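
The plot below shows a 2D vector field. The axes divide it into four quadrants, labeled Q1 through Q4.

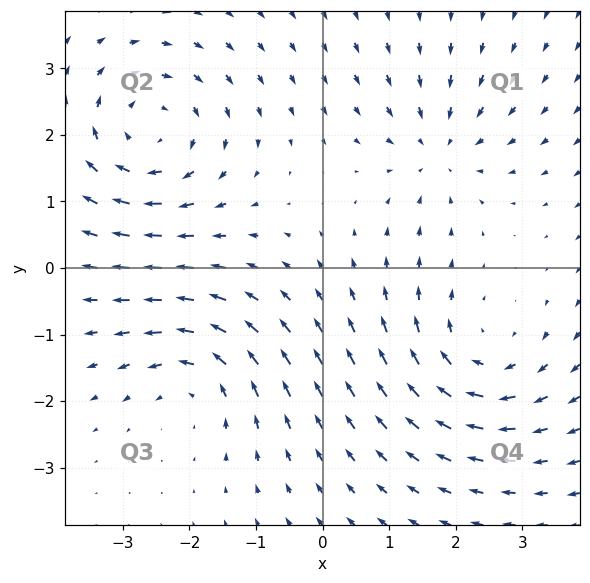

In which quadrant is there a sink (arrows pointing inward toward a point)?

Q1

The sink sits at approximately (1.8, 1.8), which lies in quadrant Q1. The divergence there is about -3, negative as expected for a sink.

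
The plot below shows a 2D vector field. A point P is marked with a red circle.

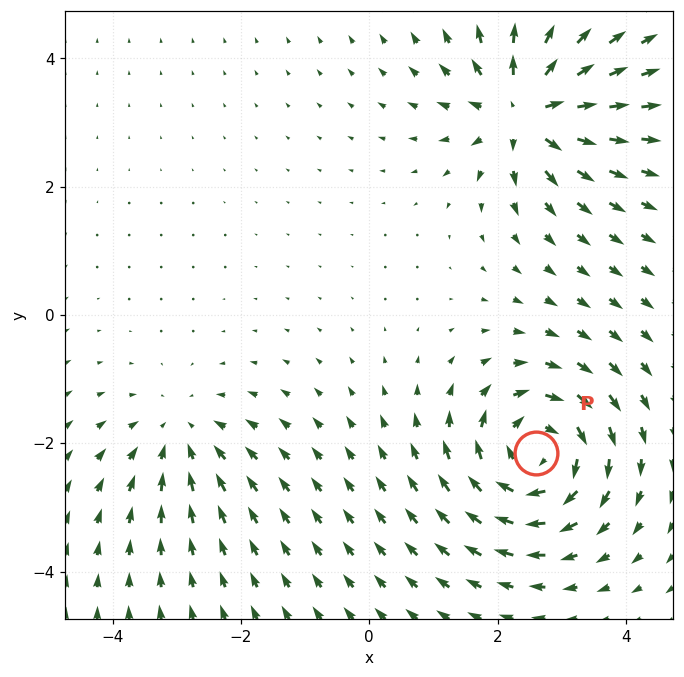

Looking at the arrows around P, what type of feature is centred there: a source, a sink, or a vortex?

vortex

At P (2.6, -2.1) the arrows circulate clockwise. Divergence ≈0, curl about -6 — near-zero divergence with nonzero curl is a vortex.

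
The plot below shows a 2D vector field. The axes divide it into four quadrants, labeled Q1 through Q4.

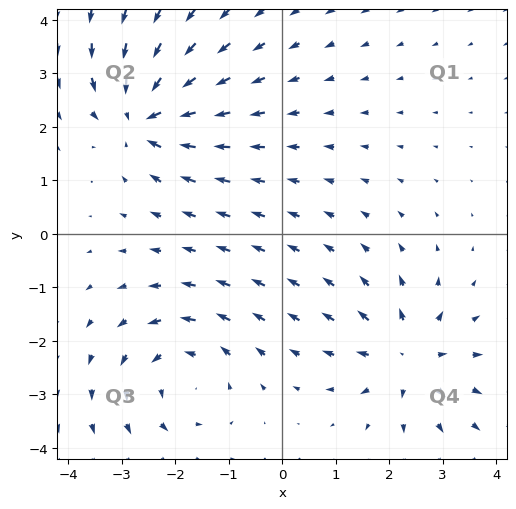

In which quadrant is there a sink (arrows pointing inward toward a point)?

Q2

The sink sits at approximately (-2.6, 2.2), which lies in quadrant Q2. The divergence there is about -7, negative as expected for a sink.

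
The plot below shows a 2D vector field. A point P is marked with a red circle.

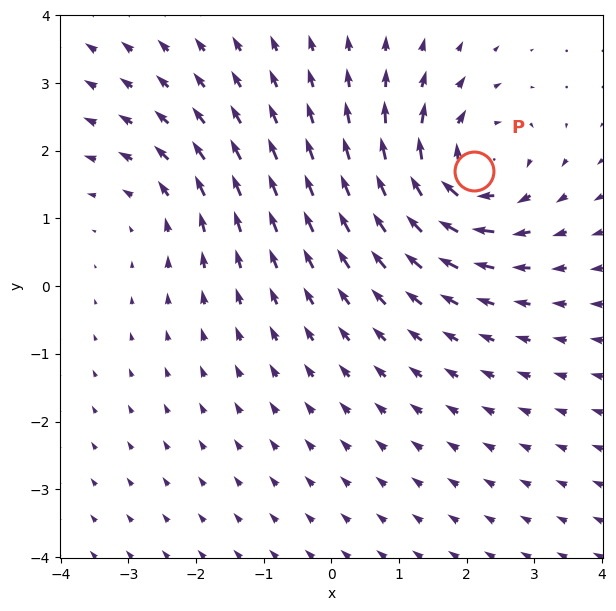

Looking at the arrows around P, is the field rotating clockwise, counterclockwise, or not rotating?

Near P at (2.1, 1.7) the arrows circulate clockwise. The curl (z-component) there is about -5; negative curl means clockwise rotation.

clockwise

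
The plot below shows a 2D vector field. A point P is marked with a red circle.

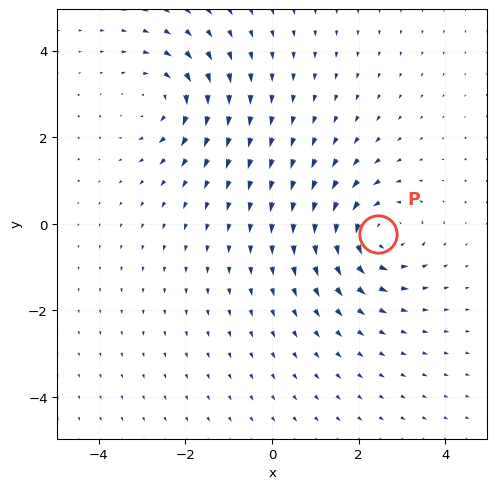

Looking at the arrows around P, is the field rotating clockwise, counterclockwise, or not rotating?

counterclockwise

Near P at (2.4, -0.2) the arrows circulate counterclockwise. The curl (z-component) there is about +4; positive curl means counterclockwise rotation.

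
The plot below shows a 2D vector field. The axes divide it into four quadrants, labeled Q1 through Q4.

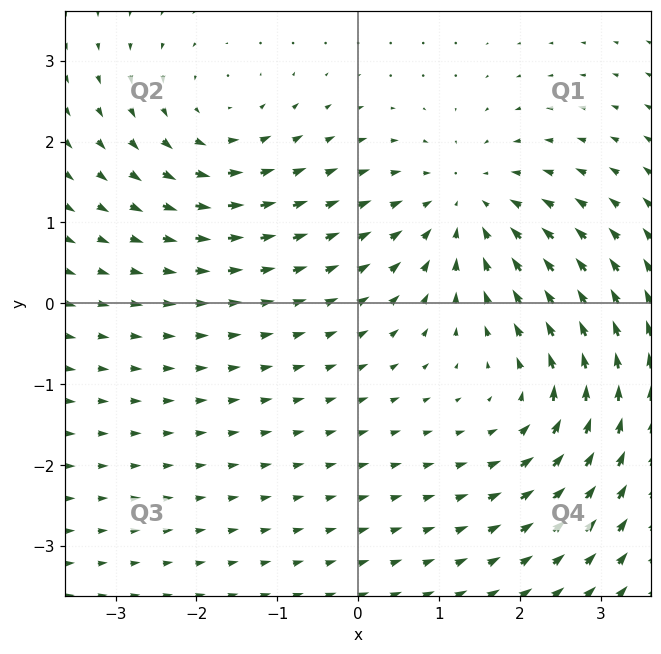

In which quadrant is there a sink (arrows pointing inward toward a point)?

Q1

The sink sits at approximately (1.3, 1.2), which lies in quadrant Q1. The divergence there is about -3, negative as expected for a sink.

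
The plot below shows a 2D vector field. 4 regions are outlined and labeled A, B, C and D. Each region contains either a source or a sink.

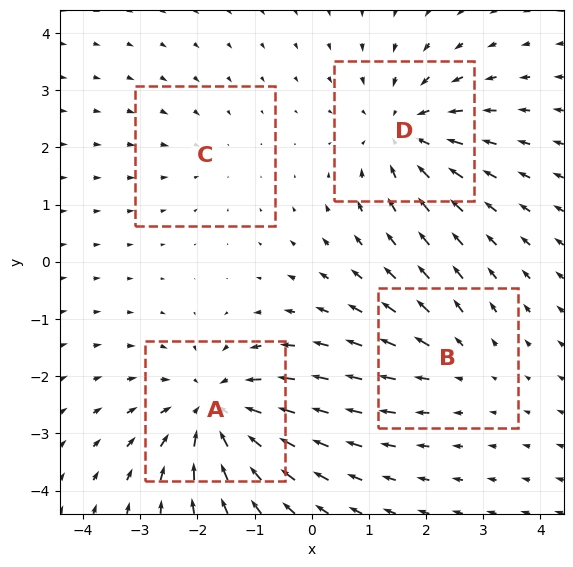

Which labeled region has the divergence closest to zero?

Divergence at each region's feature centre — A: about -6, B: about +3, C: about -2, D: about -5. Region C is closest to zero.

C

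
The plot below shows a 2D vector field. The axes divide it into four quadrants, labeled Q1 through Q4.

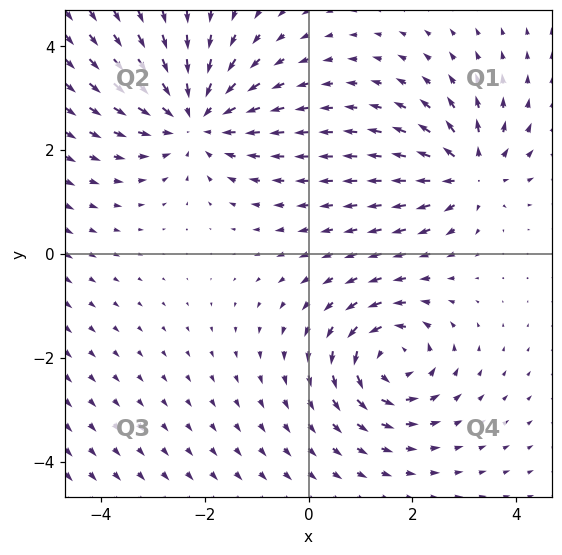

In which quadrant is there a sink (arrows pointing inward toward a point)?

The sink sits at approximately (-2.2, 2.6), which lies in quadrant Q2. The divergence there is about -4, negative as expected for a sink.

Q2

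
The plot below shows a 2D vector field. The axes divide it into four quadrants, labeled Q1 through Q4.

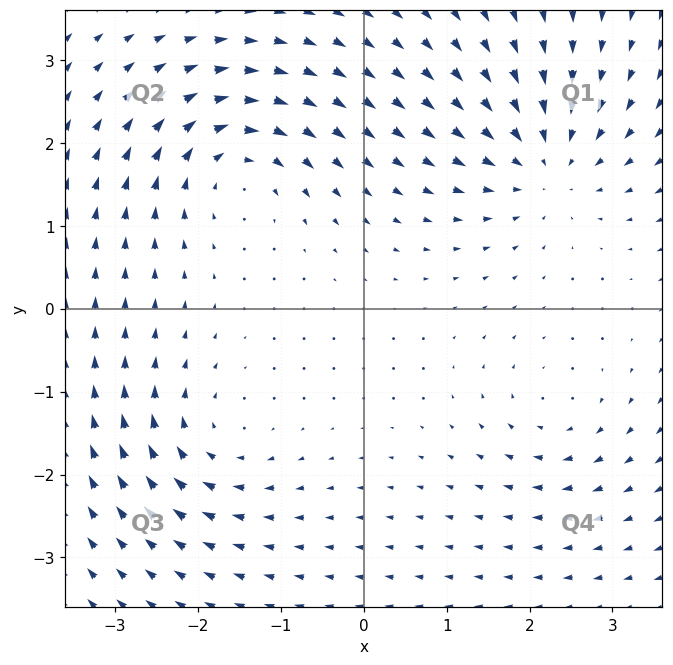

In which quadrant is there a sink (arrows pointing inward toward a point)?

The sink sits at approximately (2.2, 1.8), which lies in quadrant Q1. The divergence there is about -5, negative as expected for a sink.

Q1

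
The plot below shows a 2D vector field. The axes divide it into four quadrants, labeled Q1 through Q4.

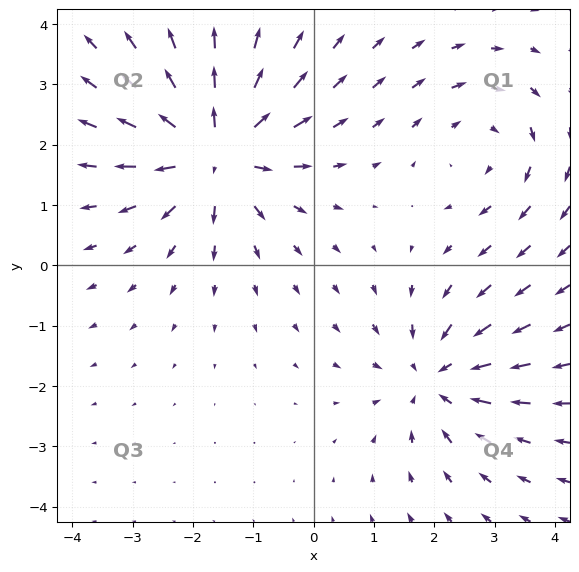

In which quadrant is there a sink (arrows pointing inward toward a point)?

Q4

The sink sits at approximately (2.0, -1.9), which lies in quadrant Q4. The divergence there is about -3, negative as expected for a sink.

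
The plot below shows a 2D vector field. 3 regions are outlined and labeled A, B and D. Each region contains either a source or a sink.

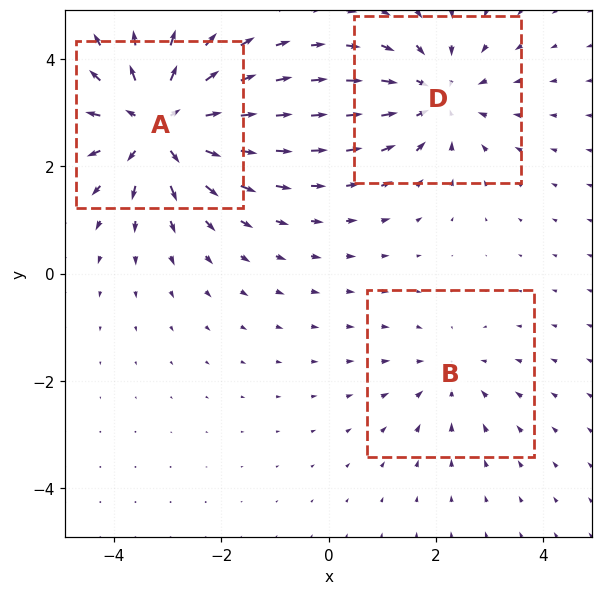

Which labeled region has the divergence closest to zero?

Divergence at each region's feature centre — A: about +5, B: about -2, D: about -3. Region B is closest to zero.

B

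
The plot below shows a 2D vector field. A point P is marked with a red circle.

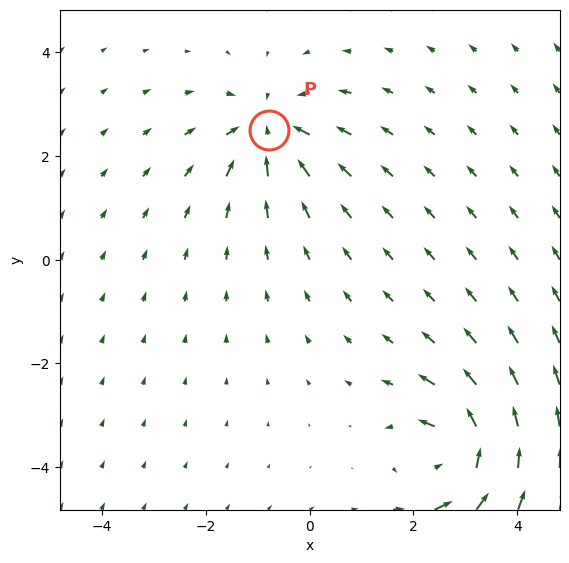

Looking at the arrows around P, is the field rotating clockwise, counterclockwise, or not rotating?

not rotating

Near P at (-0.8, 2.5) the arrows show no circulation. The curl there is ≈0.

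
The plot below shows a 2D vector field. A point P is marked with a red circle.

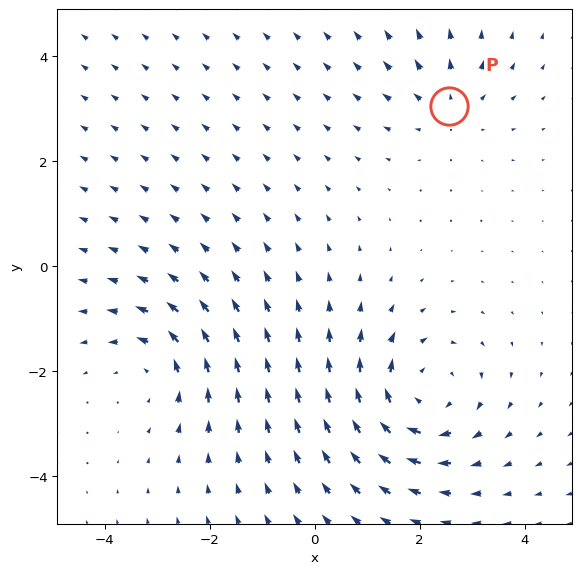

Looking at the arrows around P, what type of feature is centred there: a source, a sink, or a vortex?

source

At P (2.6, 3.1) the arrows spread outward. Divergence about +3, curl ≈0 — positive divergence with near-zero curl is a source.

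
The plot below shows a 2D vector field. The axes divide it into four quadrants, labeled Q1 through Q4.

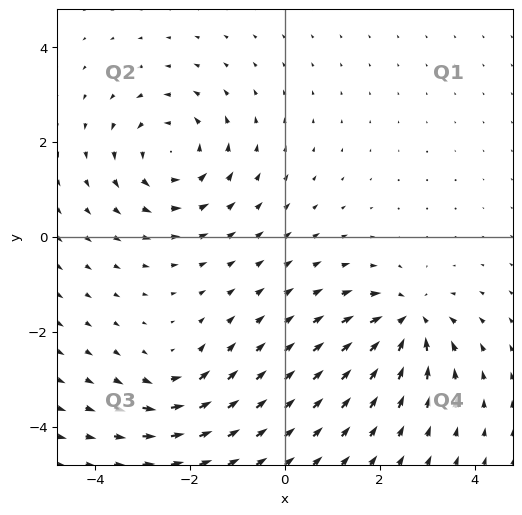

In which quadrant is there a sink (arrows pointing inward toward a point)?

The sink sits at approximately (2.6, -1.8), which lies in quadrant Q4. The divergence there is about -6, negative as expected for a sink.

Q4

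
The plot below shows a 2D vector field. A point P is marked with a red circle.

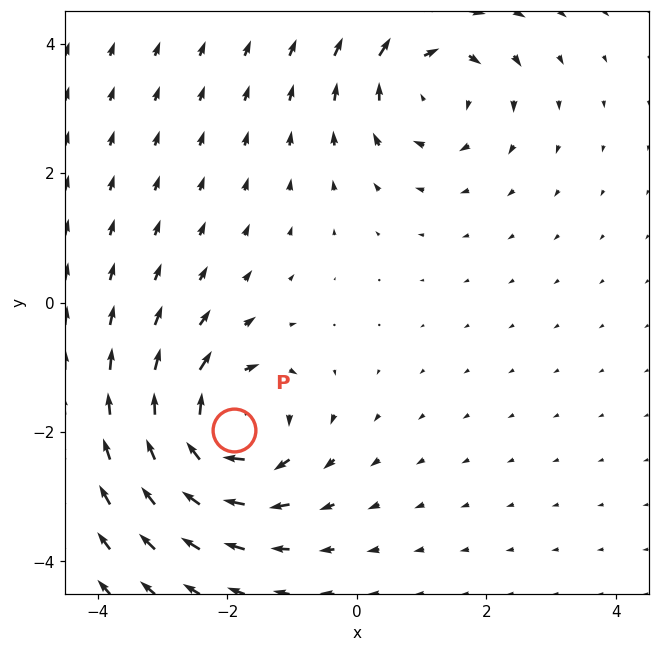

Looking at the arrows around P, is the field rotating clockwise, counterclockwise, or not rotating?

clockwise

Near P at (-1.9, -2.0) the arrows circulate clockwise. The curl (z-component) there is about -6; negative curl means clockwise rotation.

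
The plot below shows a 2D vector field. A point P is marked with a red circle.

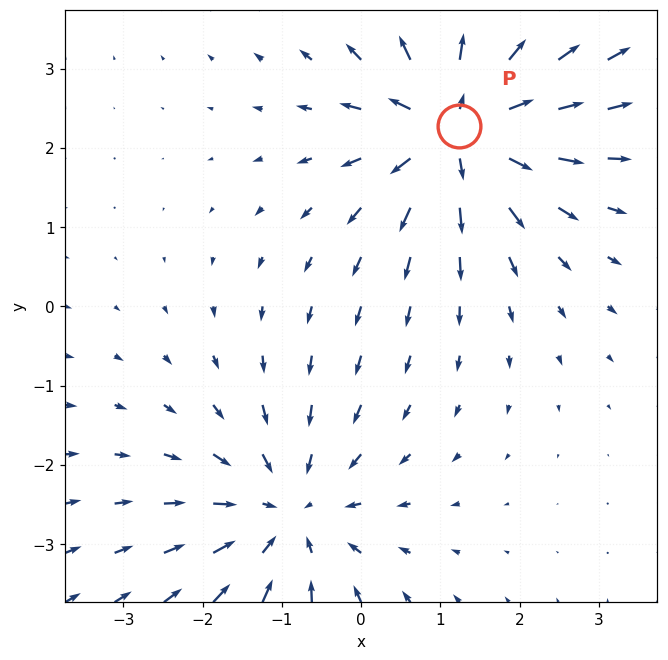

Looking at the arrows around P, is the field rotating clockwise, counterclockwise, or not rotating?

Near P at (1.2, 2.3) the arrows show no circulation. The curl there is ≈0.

not rotating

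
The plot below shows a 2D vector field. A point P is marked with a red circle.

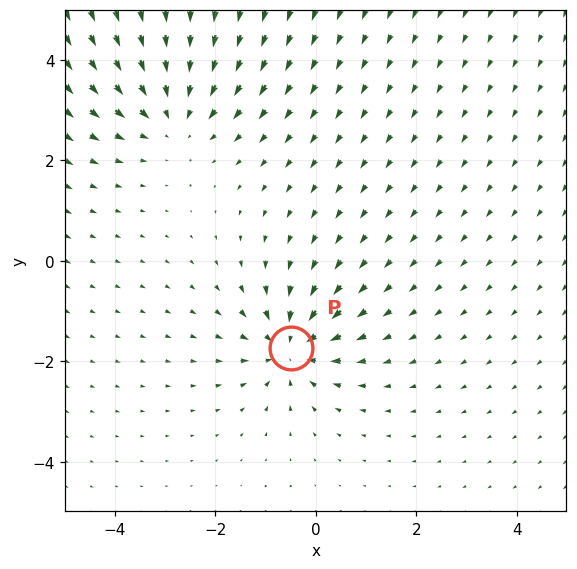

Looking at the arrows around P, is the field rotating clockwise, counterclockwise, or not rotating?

Near P at (-0.5, -1.7) the arrows show no circulation. The curl there is ≈0.

not rotating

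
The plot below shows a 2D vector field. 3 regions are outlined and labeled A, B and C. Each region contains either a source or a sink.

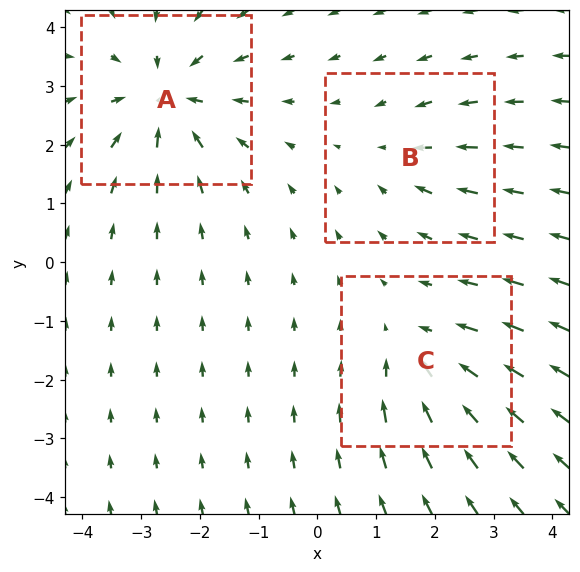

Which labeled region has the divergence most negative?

A

Divergence at each region's feature centre — A: about -5, B: about -2, C: about -3. Region A is most negative.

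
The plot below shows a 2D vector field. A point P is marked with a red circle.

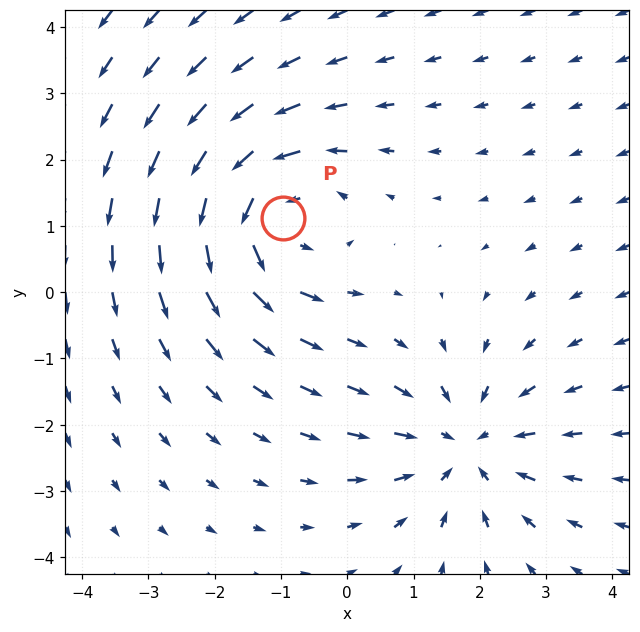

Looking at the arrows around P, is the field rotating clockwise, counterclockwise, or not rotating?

counterclockwise

Near P at (-1.0, 1.1) the arrows circulate counterclockwise. The curl (z-component) there is about +3; positive curl means counterclockwise rotation.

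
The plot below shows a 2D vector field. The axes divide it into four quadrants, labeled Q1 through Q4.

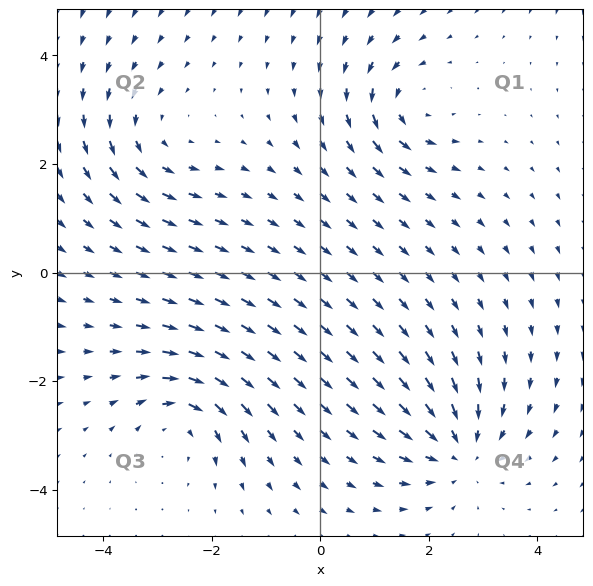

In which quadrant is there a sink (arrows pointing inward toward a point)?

Q4

The sink sits at approximately (2.5, -3.3), which lies in quadrant Q4. The divergence there is about -5, negative as expected for a sink.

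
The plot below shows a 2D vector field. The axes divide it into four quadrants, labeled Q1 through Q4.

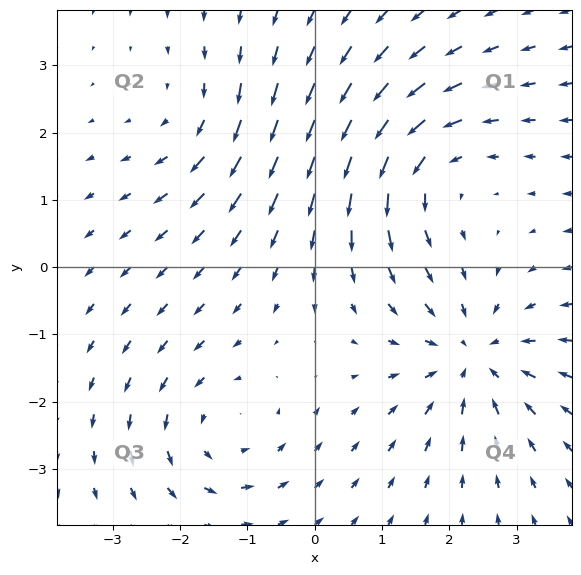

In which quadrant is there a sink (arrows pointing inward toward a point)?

Q4

The sink sits at approximately (2.4, -1.3), which lies in quadrant Q4. The divergence there is about -5, negative as expected for a sink.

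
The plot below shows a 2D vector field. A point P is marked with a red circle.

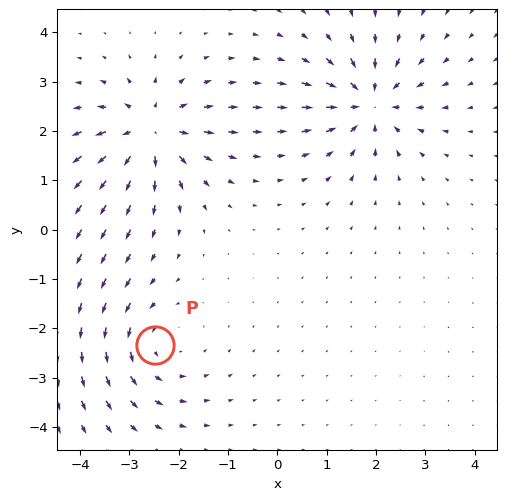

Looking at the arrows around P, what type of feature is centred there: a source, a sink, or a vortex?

vortex

At P (-2.5, -2.3) the arrows circulate counterclockwise. Divergence ≈0, curl about +3 — near-zero divergence with nonzero curl is a vortex.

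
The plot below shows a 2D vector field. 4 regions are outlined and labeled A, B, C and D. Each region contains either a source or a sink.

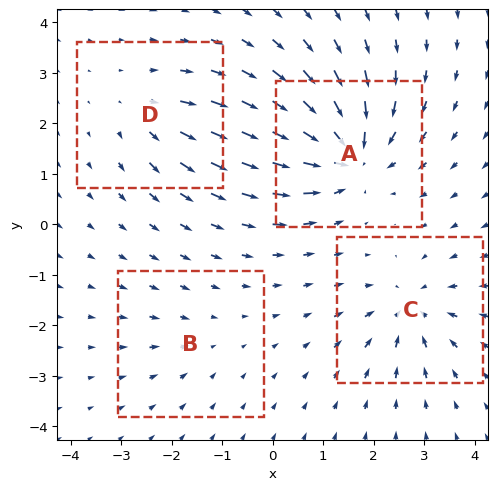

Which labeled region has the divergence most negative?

A

Divergence at each region's feature centre — A: about -8, B: about -2, C: about -5, D: about +4. Region A is most negative.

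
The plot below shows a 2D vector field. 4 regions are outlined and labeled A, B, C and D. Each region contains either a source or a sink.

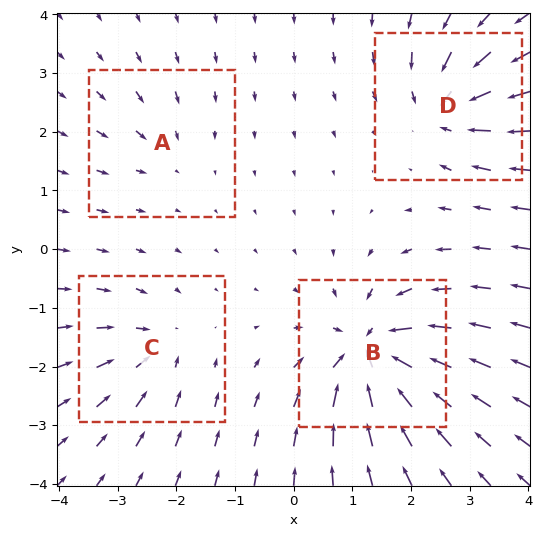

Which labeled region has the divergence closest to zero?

A

Divergence at each region's feature centre — A: about -2, B: about -9, C: about -4, D: about -6. Region A is closest to zero.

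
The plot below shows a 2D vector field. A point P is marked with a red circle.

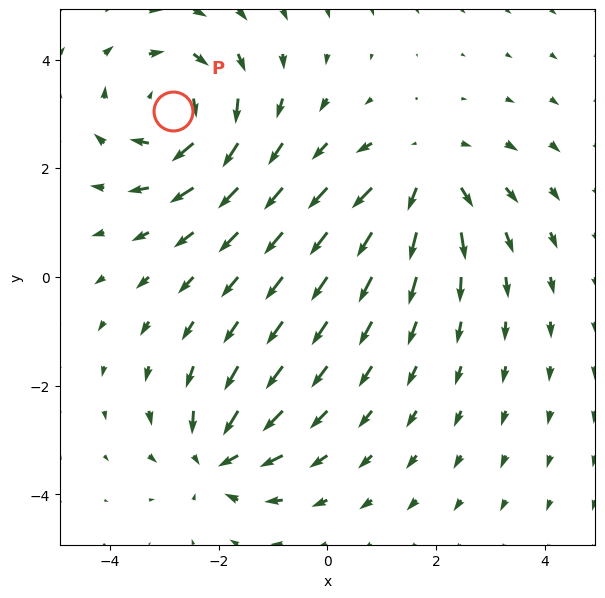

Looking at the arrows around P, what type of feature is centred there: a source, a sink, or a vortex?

vortex

At P (-2.8, 3.1) the arrows circulate clockwise. Divergence ≈0, curl about -4 — near-zero divergence with nonzero curl is a vortex.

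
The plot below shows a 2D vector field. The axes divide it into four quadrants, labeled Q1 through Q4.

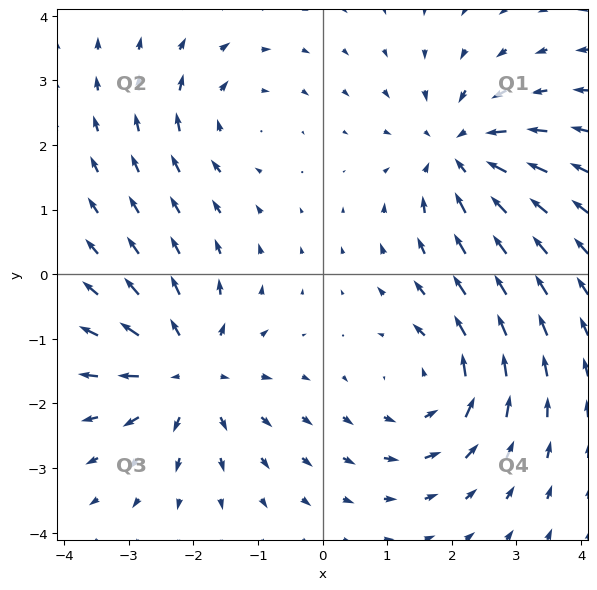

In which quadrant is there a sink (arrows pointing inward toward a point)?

Q1

The sink sits at approximately (2.1, 1.9), which lies in quadrant Q1. The divergence there is about -5, negative as expected for a sink.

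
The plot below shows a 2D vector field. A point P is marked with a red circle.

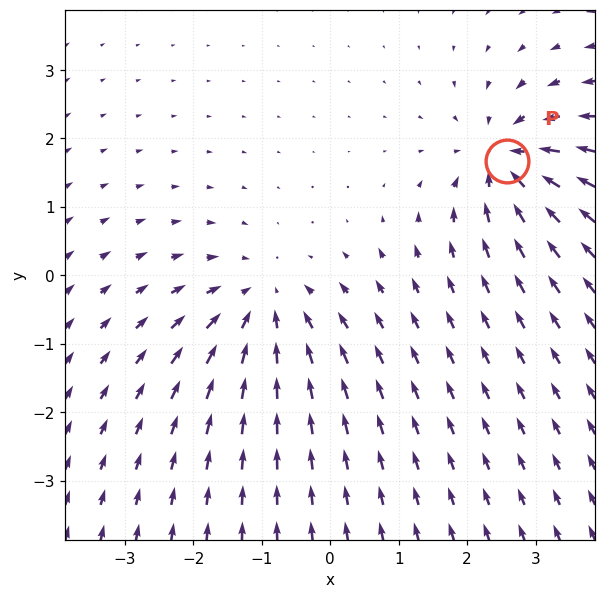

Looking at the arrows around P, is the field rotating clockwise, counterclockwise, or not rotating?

not rotating

Near P at (2.6, 1.7) the arrows show no circulation. The curl there is ≈0.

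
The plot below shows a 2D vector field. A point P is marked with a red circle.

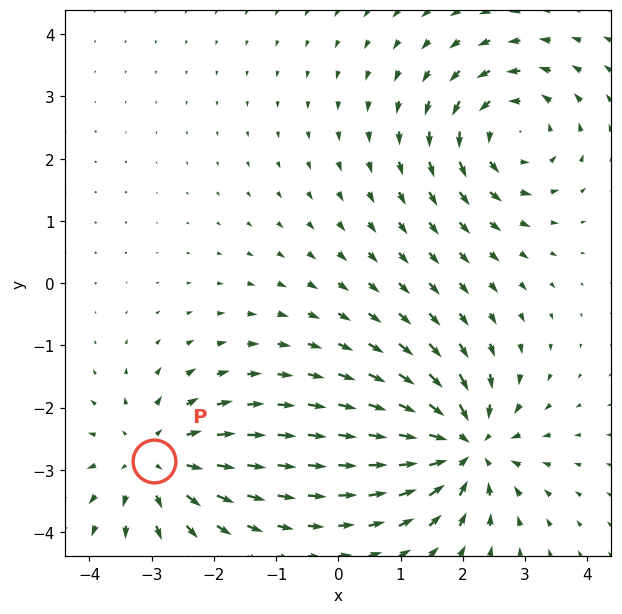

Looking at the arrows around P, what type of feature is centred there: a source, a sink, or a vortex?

At P (-3.0, -2.9) the arrows spread outward. Divergence about +4, curl ≈0 — positive divergence with near-zero curl is a source.

source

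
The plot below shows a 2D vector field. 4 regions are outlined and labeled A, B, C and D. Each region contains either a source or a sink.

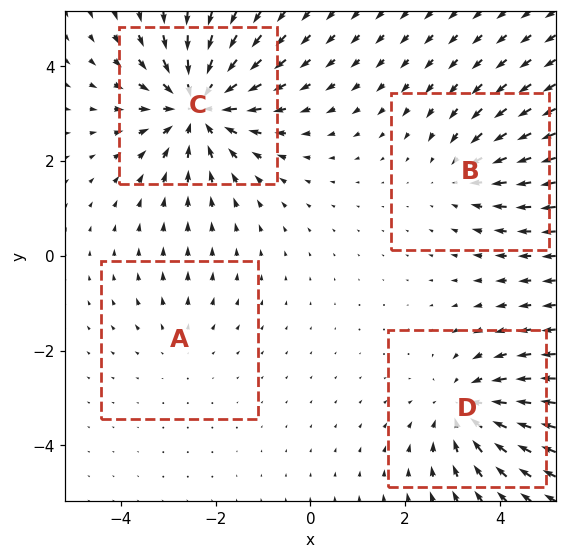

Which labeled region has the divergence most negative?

Divergence at each region's feature centre — A: about +2, B: about -3, C: about -6, D: about -4. Region C is most negative.

C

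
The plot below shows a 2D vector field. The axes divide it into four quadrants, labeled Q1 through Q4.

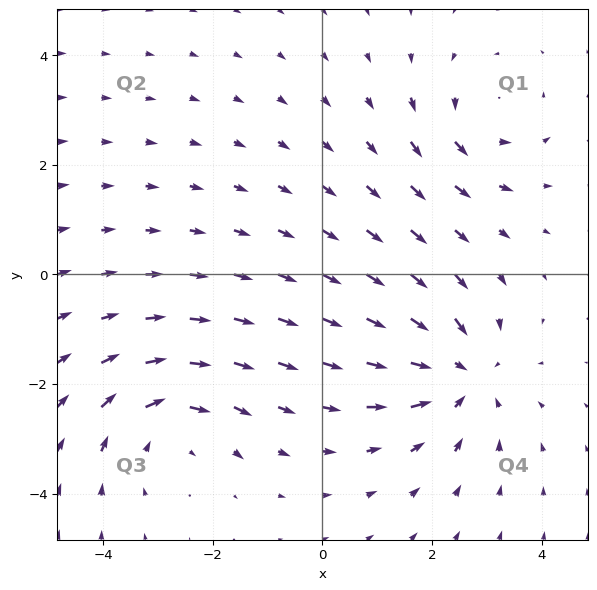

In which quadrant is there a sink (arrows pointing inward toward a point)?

The sink sits at approximately (2.5, -1.8), which lies in quadrant Q4. The divergence there is about -3, negative as expected for a sink.

Q4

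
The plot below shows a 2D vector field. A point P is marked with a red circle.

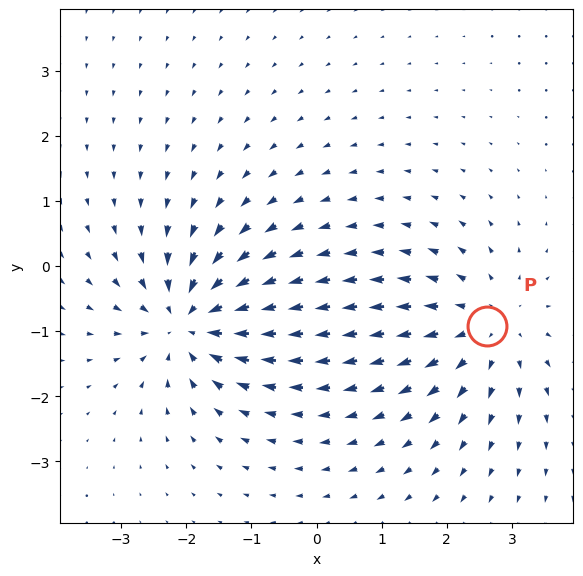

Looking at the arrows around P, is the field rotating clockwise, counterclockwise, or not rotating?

not rotating

Near P at (2.6, -0.9) the arrows show no circulation. The curl there is ≈0.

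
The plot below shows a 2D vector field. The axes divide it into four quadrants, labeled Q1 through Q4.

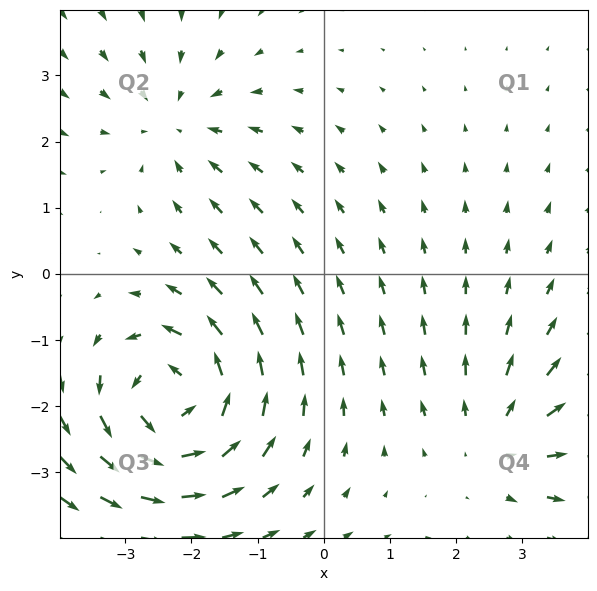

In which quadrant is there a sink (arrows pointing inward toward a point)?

The sink sits at approximately (-2.2, 2.3), which lies in quadrant Q2. The divergence there is about -2, negative as expected for a sink.

Q2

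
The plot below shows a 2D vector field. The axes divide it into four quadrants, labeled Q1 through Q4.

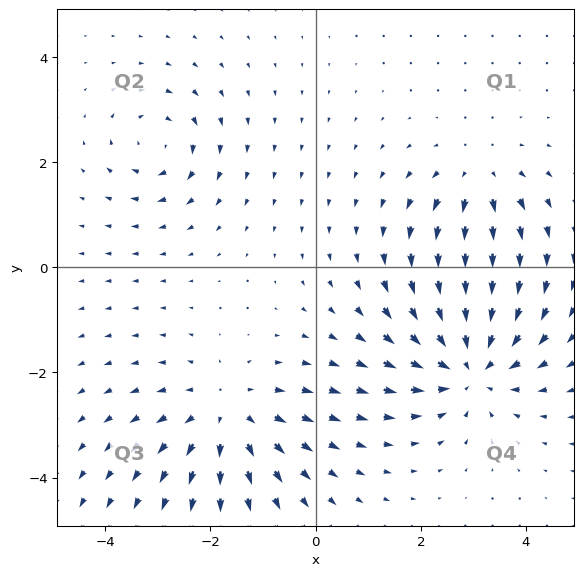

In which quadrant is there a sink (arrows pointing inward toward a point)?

Q4

The sink sits at approximately (2.9, -1.9), which lies in quadrant Q4. The divergence there is about -5, negative as expected for a sink.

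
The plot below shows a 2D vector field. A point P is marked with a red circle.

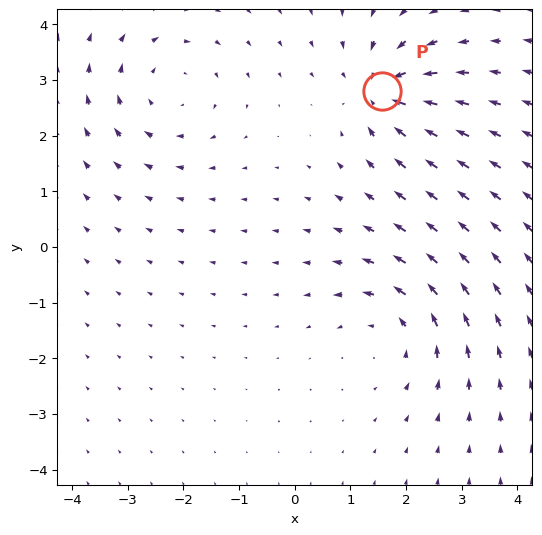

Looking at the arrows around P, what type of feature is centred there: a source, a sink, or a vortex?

At P (1.6, 2.8) the arrows converge inward. Divergence about -5, curl ≈0 — negative divergence with near-zero curl is a sink.

sink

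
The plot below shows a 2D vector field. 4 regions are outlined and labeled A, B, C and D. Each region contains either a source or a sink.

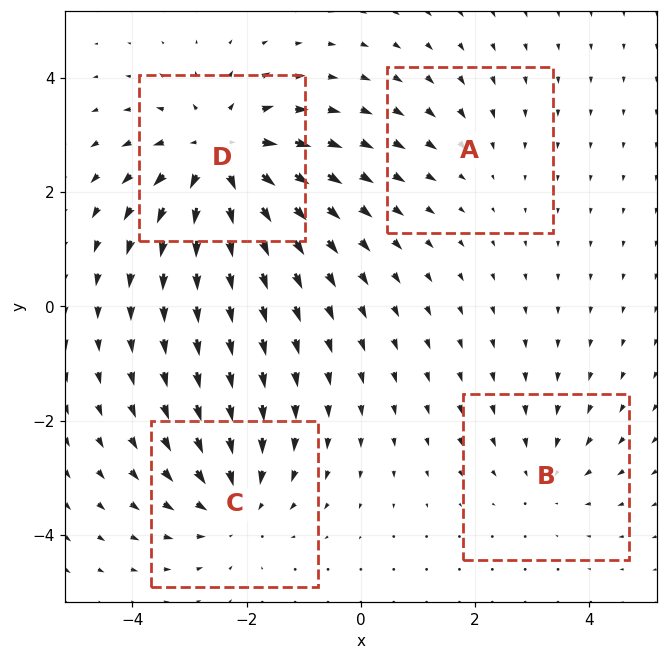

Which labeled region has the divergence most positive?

D

Divergence at each region's feature centre — A: about -2, B: about -3, C: about -4, D: about +6. Region D is most positive.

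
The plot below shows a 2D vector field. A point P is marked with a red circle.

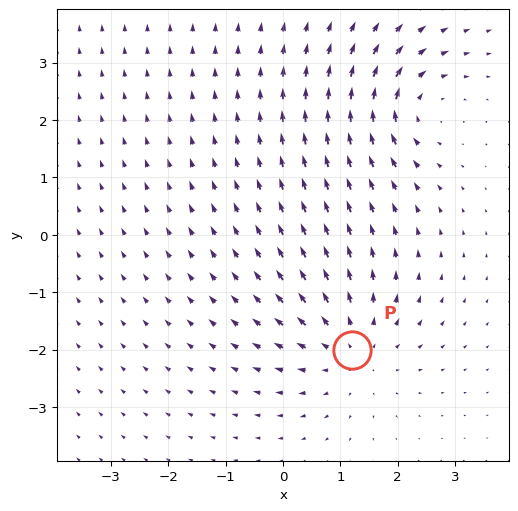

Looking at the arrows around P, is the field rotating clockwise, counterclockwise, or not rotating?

not rotating

Near P at (1.2, -2.0) the arrows show no circulation. The curl there is ≈0.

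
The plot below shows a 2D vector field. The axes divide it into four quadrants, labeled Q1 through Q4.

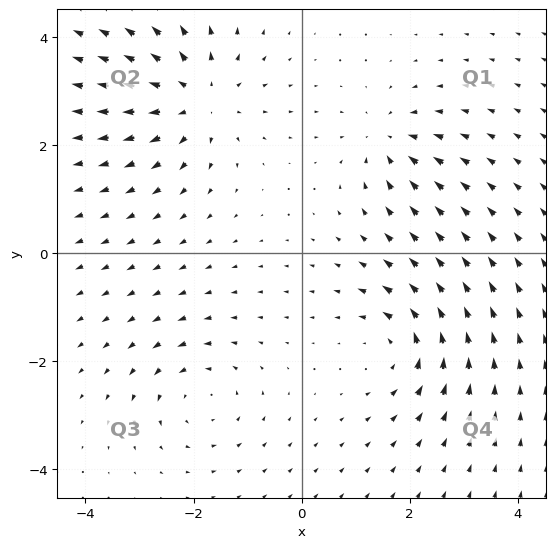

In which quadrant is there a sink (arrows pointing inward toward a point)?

Q1

The sink sits at approximately (1.6, 2.1), which lies in quadrant Q1. The divergence there is about -4, negative as expected for a sink.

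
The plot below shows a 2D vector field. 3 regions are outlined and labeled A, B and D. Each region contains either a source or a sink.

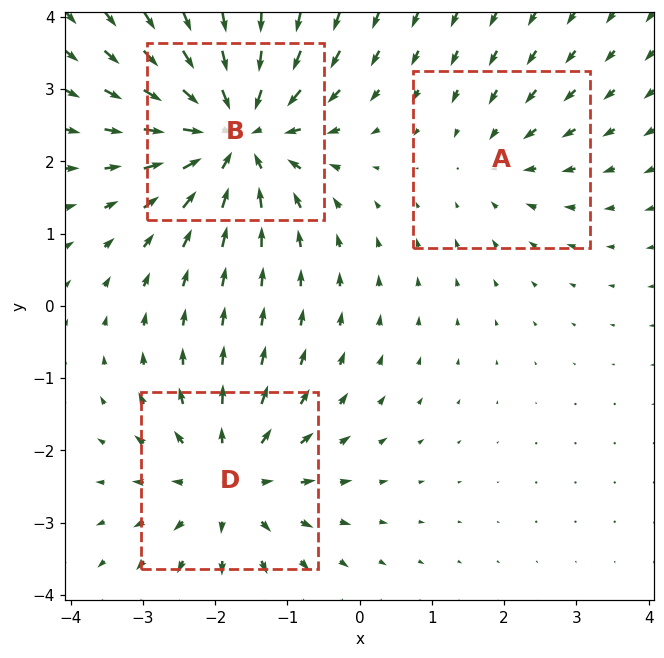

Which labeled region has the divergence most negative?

B

Divergence at each region's feature centre — A: about -2, B: about -5, D: about +4. Region B is most negative.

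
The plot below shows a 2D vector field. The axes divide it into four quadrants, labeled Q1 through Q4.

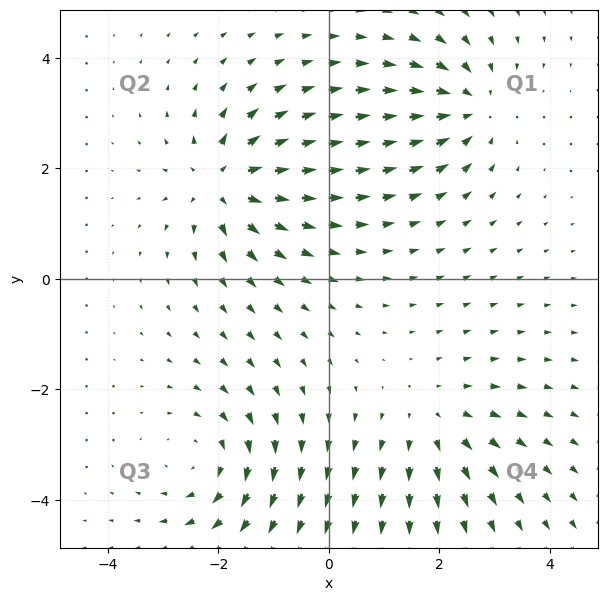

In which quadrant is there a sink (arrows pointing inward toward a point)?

Q1

The sink sits at approximately (2.5, 3.1), which lies in quadrant Q1. The divergence there is about -5, negative as expected for a sink.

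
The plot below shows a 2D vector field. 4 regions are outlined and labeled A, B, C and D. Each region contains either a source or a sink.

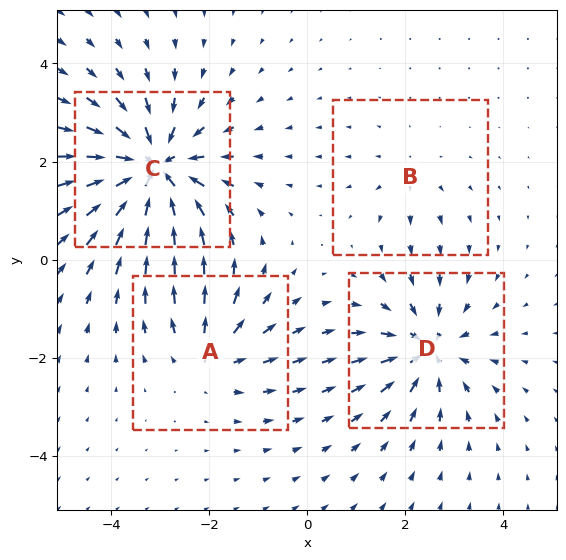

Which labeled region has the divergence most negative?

Divergence at each region's feature centre — A: about +4, B: about +2, C: about -8, D: about -5. Region C is most negative.

C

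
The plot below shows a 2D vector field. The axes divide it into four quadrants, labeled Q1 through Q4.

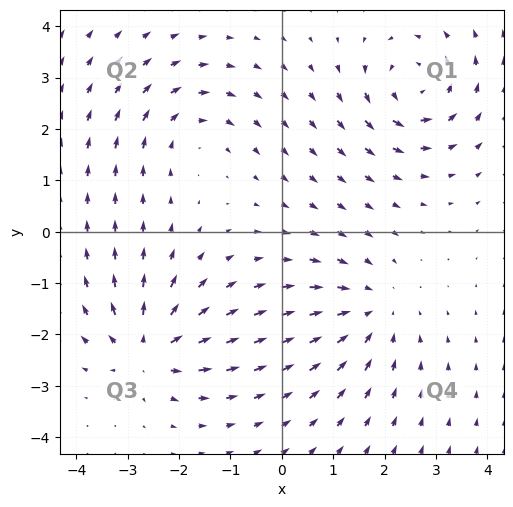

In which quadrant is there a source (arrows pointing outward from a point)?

The source sits at approximately (-2.6, -2.3), which lies in quadrant Q3. The divergence there is about +5, positive as expected for a source.

Q3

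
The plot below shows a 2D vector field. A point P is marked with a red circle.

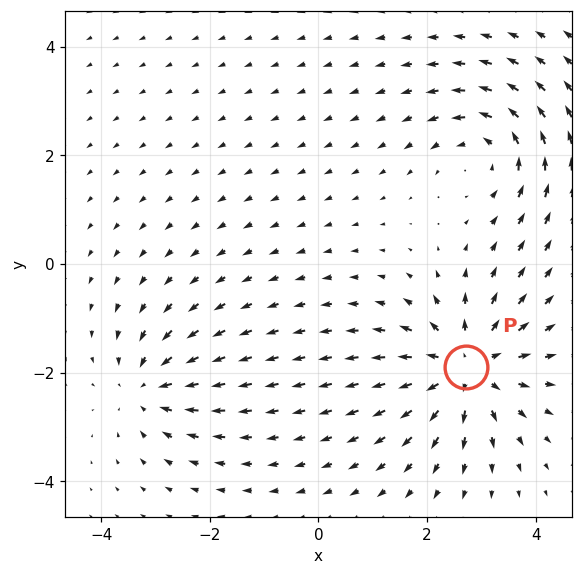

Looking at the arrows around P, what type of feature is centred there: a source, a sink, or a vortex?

source

At P (2.7, -1.9) the arrows spread outward. Divergence about +5, curl ≈0 — positive divergence with near-zero curl is a source.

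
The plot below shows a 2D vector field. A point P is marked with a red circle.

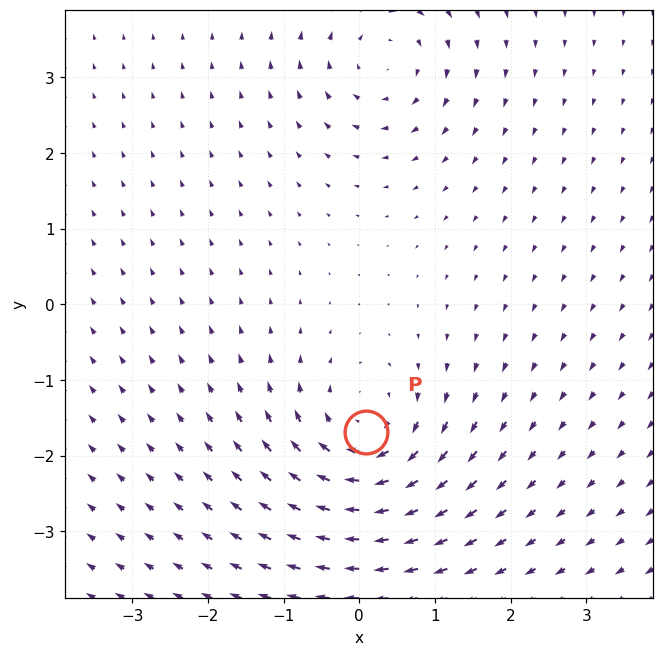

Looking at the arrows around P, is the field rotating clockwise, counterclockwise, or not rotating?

Near P at (0.1, -1.7) the arrows circulate clockwise. The curl (z-component) there is about -5; negative curl means clockwise rotation.

clockwise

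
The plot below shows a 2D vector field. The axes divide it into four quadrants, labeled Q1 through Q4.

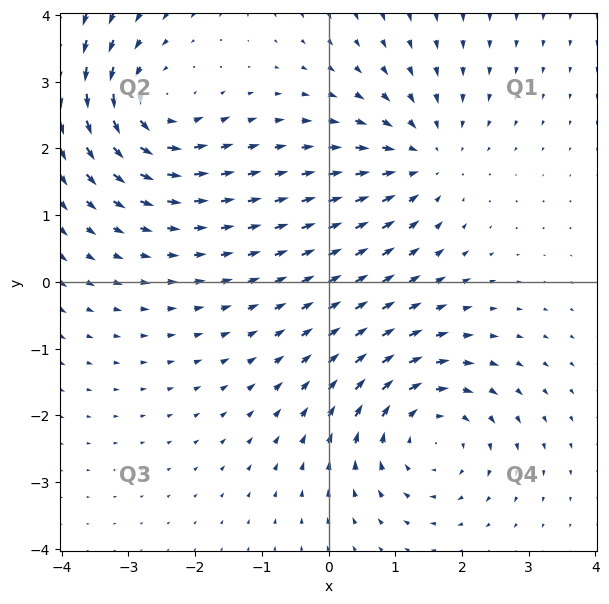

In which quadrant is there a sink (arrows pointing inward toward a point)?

Q1

The sink sits at approximately (1.4, 1.8), which lies in quadrant Q1. The divergence there is about -3, negative as expected for a sink.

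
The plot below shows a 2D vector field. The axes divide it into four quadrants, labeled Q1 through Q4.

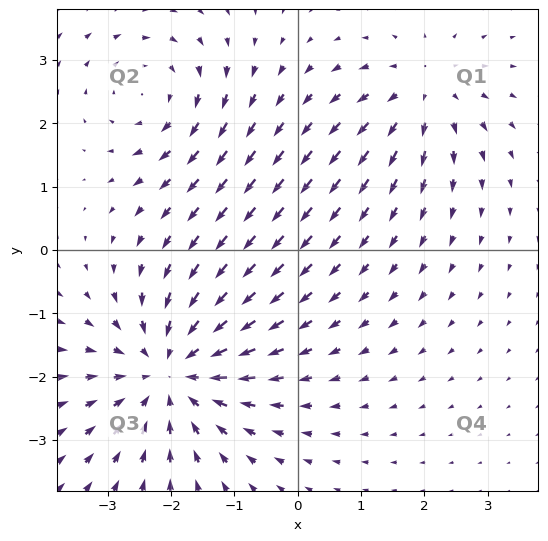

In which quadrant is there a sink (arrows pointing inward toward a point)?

Q3

The sink sits at approximately (-2.0, -1.9), which lies in quadrant Q3. The divergence there is about -4, negative as expected for a sink.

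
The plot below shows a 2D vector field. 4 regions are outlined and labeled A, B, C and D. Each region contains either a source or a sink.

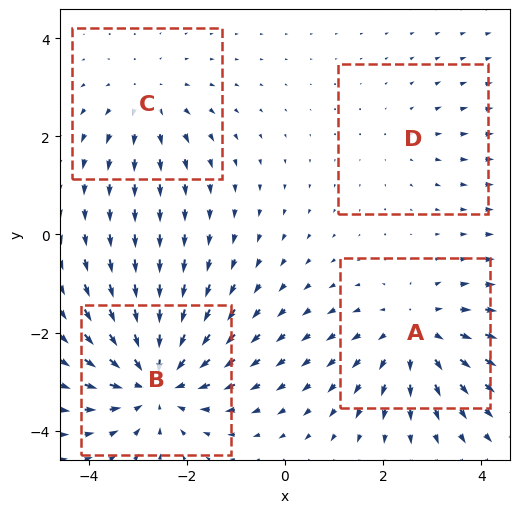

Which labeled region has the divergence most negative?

Divergence at each region's feature centre — A: about +4, B: about -6, C: about +3, D: about +2. Region B is most negative.

B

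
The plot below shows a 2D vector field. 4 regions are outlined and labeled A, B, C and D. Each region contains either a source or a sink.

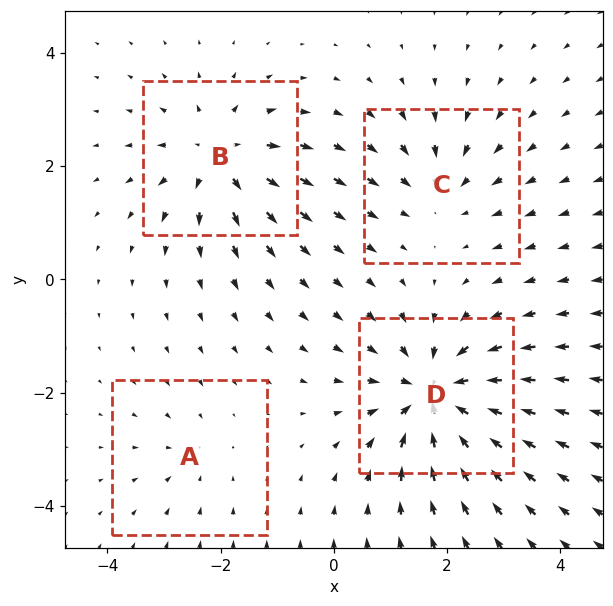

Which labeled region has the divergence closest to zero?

Divergence at each region's feature centre — A: about -2, B: about +5, C: about -4, D: about -8. Region A is closest to zero.

A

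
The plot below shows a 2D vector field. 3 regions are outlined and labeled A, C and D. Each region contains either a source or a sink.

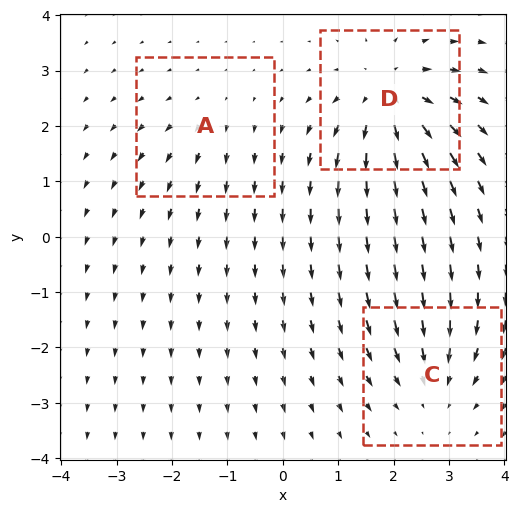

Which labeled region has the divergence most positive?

Divergence at each region's feature centre — A: about +2, C: about -3, D: about +5. Region D is most positive.

D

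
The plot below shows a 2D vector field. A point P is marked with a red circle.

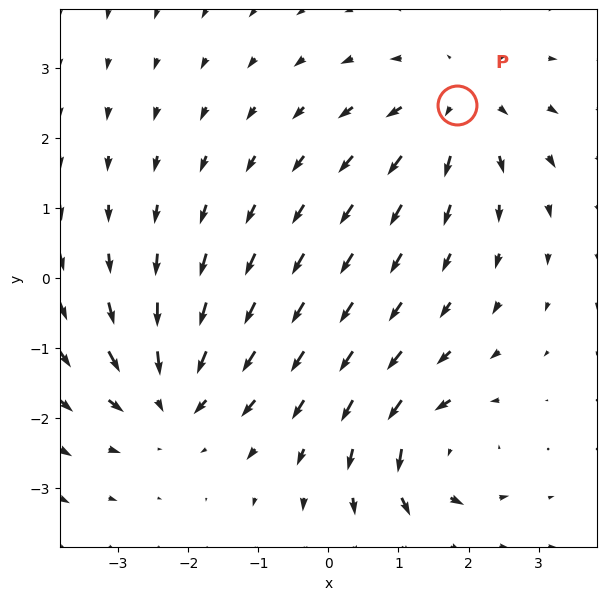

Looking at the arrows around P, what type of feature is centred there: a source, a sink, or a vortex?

source

At P (1.8, 2.5) the arrows spread outward. Divergence about +5, curl ≈0 — positive divergence with near-zero curl is a source.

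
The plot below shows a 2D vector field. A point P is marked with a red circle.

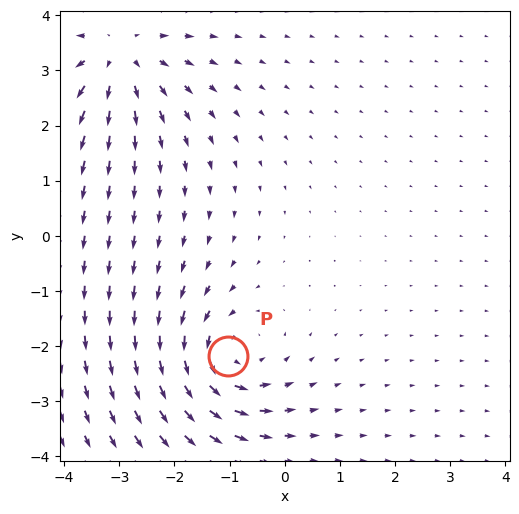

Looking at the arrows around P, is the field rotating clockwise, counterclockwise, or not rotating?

Near P at (-1.0, -2.2) the arrows circulate counterclockwise. The curl (z-component) there is about +3; positive curl means counterclockwise rotation.

counterclockwise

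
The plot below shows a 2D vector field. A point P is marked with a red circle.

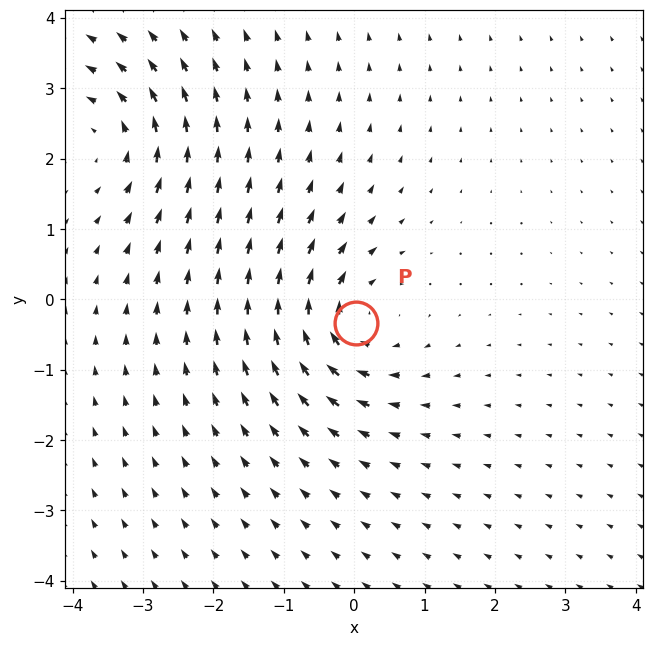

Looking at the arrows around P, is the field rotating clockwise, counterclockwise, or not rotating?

Near P at (0.0, -0.3) the arrows circulate clockwise. The curl (z-component) there is about -5; negative curl means clockwise rotation.

clockwise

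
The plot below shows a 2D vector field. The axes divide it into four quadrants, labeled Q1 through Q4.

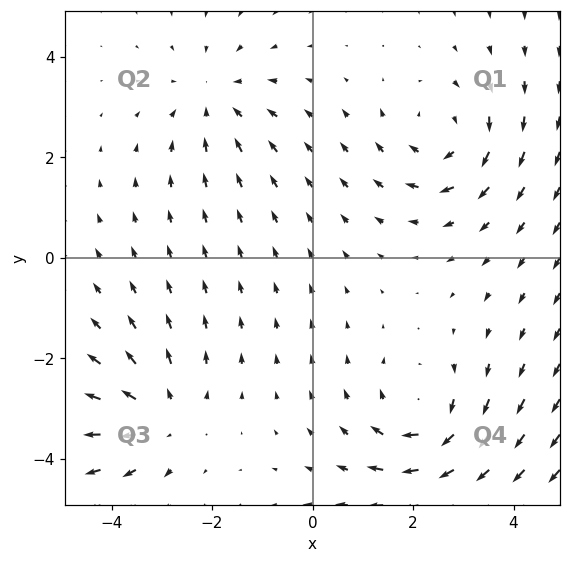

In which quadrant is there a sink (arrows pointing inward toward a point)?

Q2

The sink sits at approximately (-2.0, 3.2), which lies in quadrant Q2. The divergence there is about -2, negative as expected for a sink.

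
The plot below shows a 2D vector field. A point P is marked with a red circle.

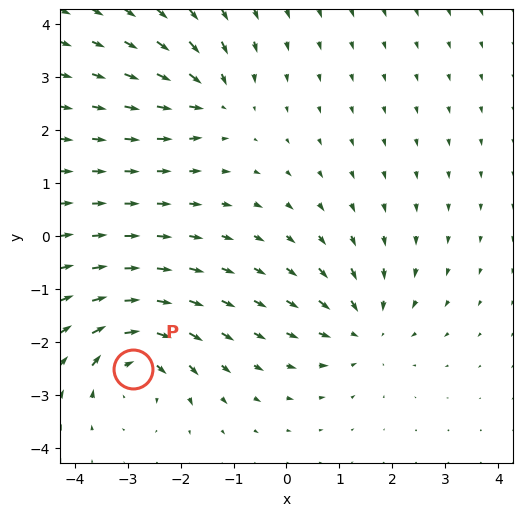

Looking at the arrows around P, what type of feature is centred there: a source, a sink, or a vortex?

vortex

At P (-2.9, -2.5) the arrows circulate clockwise. Divergence ≈0, curl about -6 — near-zero divergence with nonzero curl is a vortex.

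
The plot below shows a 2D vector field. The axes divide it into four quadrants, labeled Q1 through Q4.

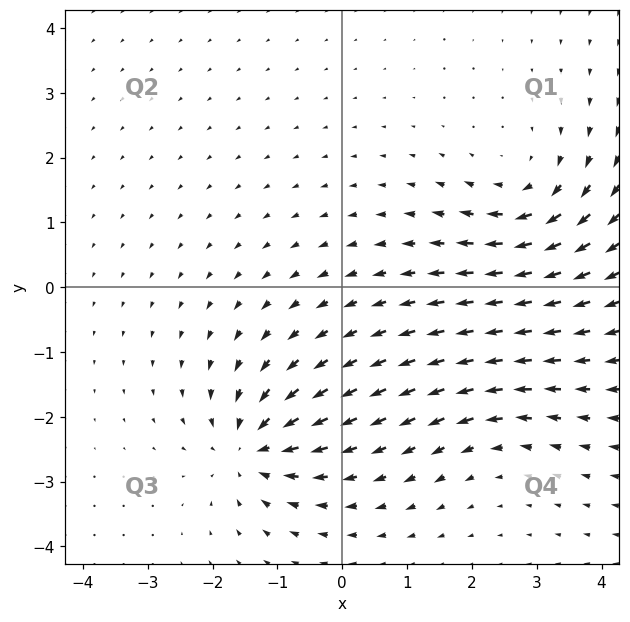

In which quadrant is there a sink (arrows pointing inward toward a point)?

The sink sits at approximately (-1.4, -2.5), which lies in quadrant Q3. The divergence there is about -6, negative as expected for a sink.

Q3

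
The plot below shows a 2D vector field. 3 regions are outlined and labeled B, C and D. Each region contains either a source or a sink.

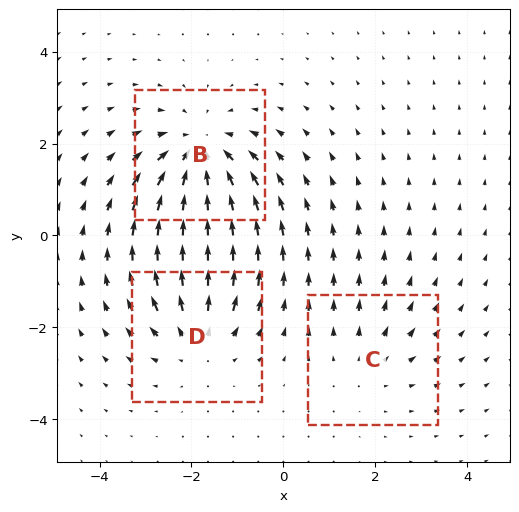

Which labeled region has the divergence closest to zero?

Divergence at each region's feature centre — B: about -4, C: about +2, D: about +3. Region C is closest to zero.

C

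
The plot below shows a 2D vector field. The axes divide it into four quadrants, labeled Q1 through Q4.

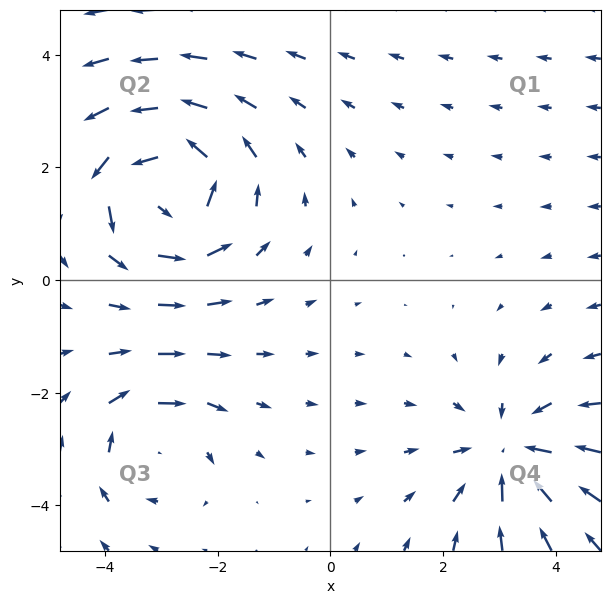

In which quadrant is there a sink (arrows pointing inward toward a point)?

The sink sits at approximately (3.2, -3.1), which lies in quadrant Q4. The divergence there is about -3, negative as expected for a sink.

Q4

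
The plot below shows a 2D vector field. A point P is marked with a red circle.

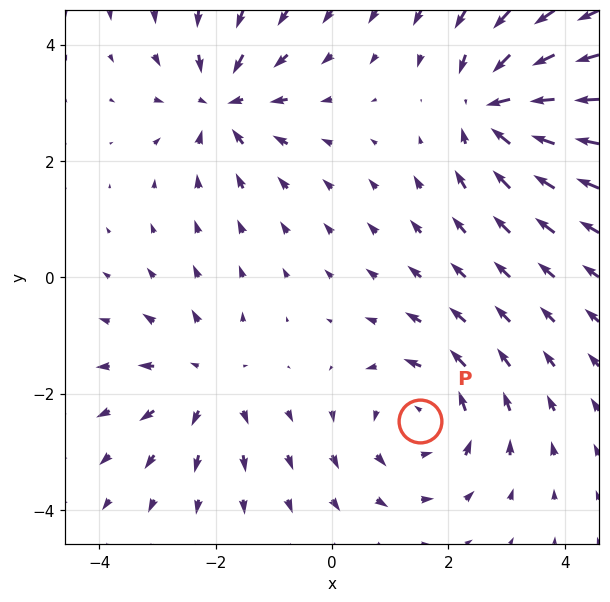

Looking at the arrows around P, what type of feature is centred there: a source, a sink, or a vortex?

At P (1.5, -2.5) the arrows circulate counterclockwise. Divergence ≈0, curl about +4 — near-zero divergence with nonzero curl is a vortex.

vortex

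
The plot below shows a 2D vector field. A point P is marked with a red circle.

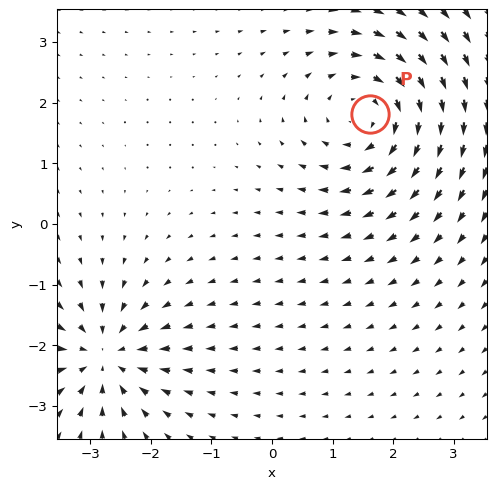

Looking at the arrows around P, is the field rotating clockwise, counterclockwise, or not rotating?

Near P at (1.6, 1.8) the arrows circulate clockwise. The curl (z-component) there is about -4; negative curl means clockwise rotation.

clockwise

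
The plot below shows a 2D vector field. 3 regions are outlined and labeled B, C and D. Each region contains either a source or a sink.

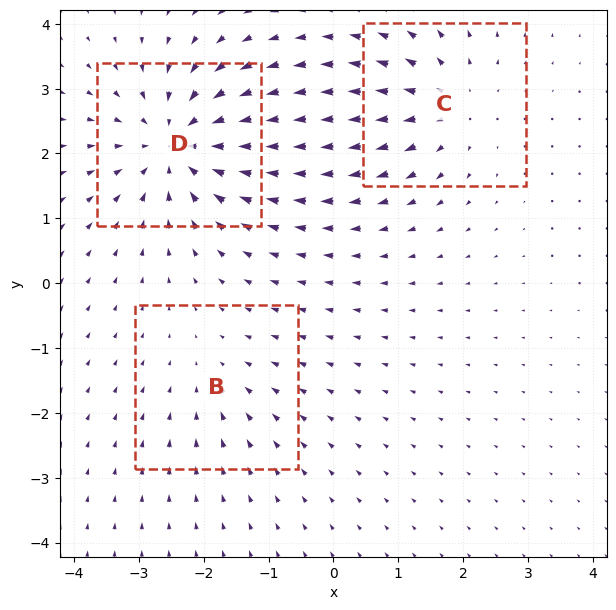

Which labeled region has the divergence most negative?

Divergence at each region's feature centre — B: about -2, C: about +3, D: about -5. Region D is most negative.

D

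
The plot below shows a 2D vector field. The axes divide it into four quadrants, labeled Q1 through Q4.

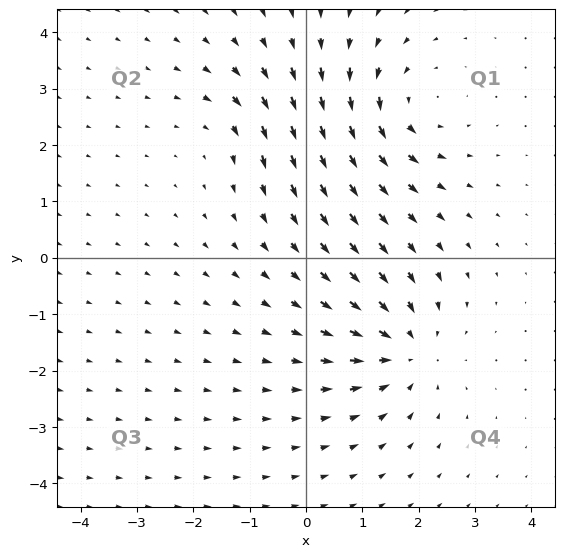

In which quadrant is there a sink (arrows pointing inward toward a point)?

Q4

The sink sits at approximately (1.8, -1.6), which lies in quadrant Q4. The divergence there is about -5, negative as expected for a sink.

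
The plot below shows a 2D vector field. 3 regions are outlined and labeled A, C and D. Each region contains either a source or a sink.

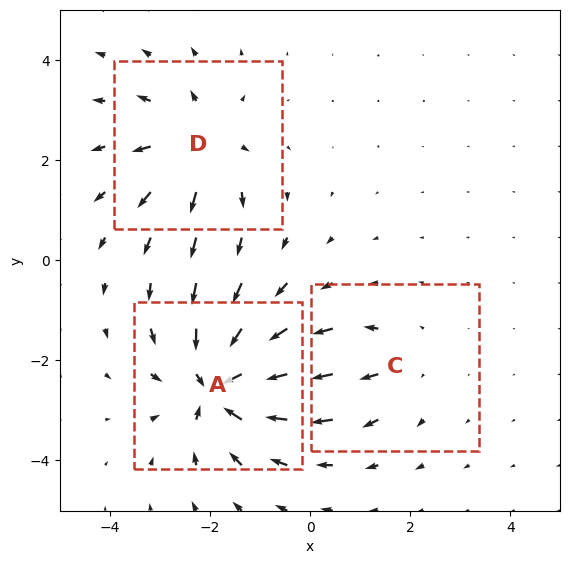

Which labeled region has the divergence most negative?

Divergence at each region's feature centre — A: about -6, C: about +2, D: about +4. Region A is most negative.

A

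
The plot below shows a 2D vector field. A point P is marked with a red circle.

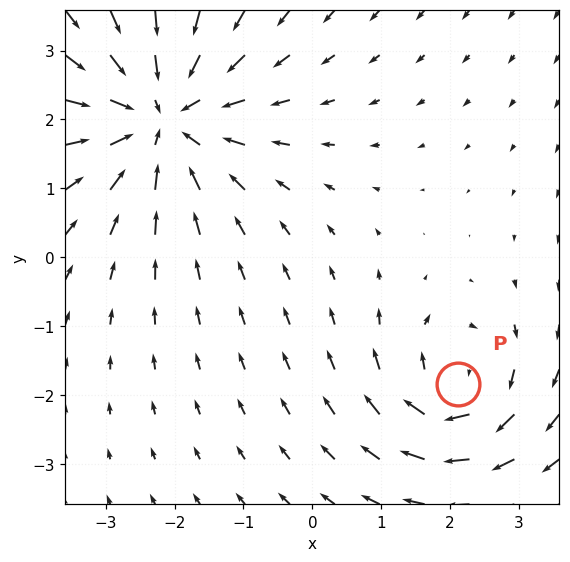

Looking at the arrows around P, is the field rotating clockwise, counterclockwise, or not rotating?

Near P at (2.1, -1.8) the arrows circulate clockwise. The curl (z-component) there is about -4; negative curl means clockwise rotation.

clockwise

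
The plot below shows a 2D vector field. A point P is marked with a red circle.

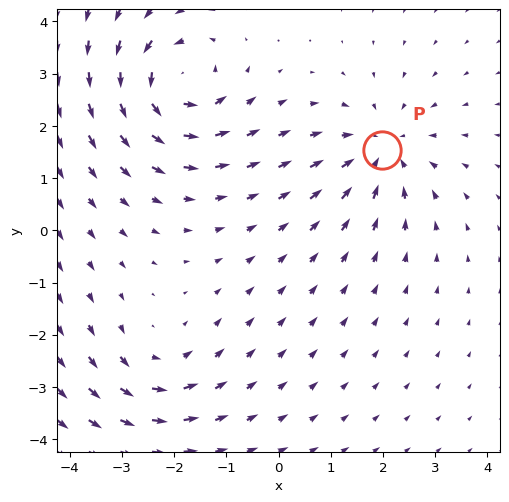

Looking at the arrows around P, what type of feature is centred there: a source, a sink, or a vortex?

At P (2.0, 1.5) the arrows converge inward. Divergence about -3, curl ≈0 — negative divergence with near-zero curl is a sink.

sink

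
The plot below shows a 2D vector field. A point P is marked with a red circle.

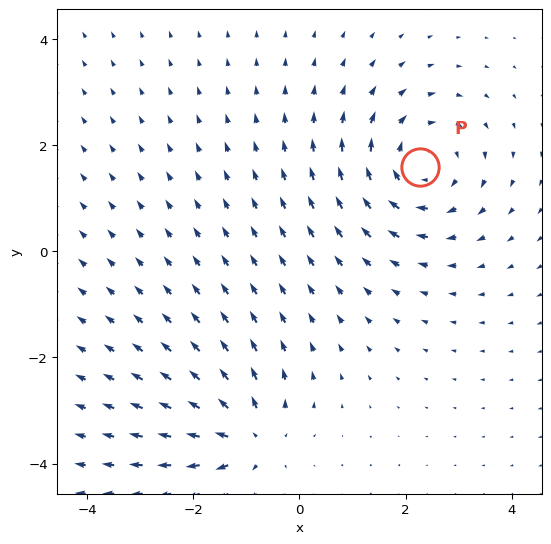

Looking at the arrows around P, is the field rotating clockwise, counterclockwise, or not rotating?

clockwise

Near P at (2.3, 1.6) the arrows circulate clockwise. The curl (z-component) there is about -4; negative curl means clockwise rotation.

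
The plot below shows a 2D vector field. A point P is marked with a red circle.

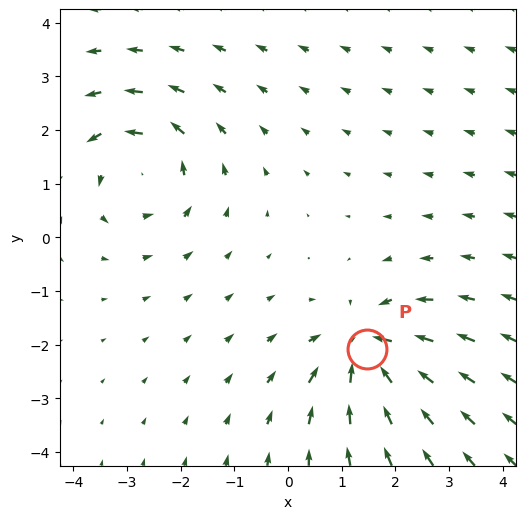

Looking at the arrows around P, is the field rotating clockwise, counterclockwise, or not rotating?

not rotating

Near P at (1.5, -2.1) the arrows show no circulation. The curl there is ≈0.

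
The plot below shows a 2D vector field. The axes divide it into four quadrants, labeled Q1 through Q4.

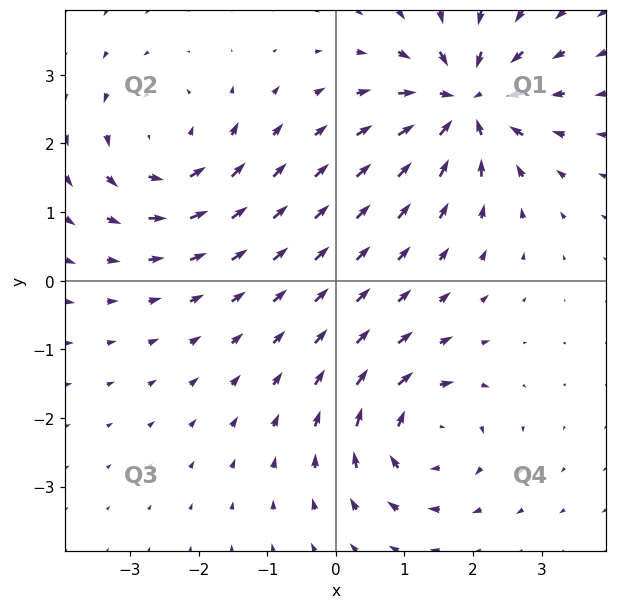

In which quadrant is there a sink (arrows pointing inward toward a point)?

Q1

The sink sits at approximately (1.9, 2.6), which lies in quadrant Q1. The divergence there is about -6, negative as expected for a sink.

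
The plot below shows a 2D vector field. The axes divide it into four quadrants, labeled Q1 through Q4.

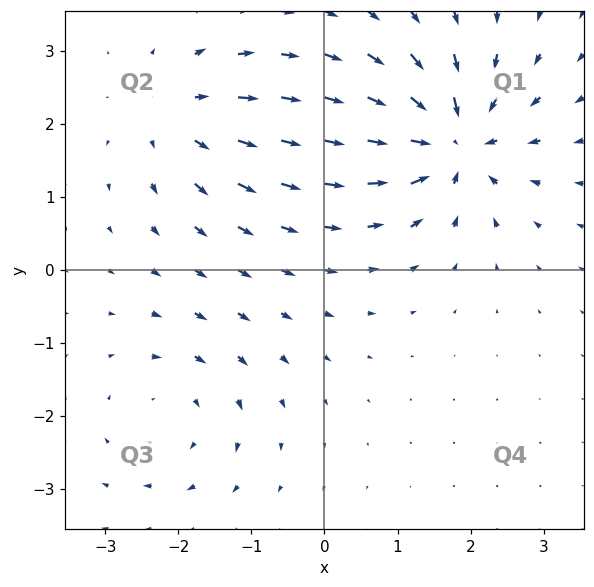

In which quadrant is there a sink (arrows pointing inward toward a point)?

Q1

The sink sits at approximately (1.8, 1.8), which lies in quadrant Q1. The divergence there is about -7, negative as expected for a sink.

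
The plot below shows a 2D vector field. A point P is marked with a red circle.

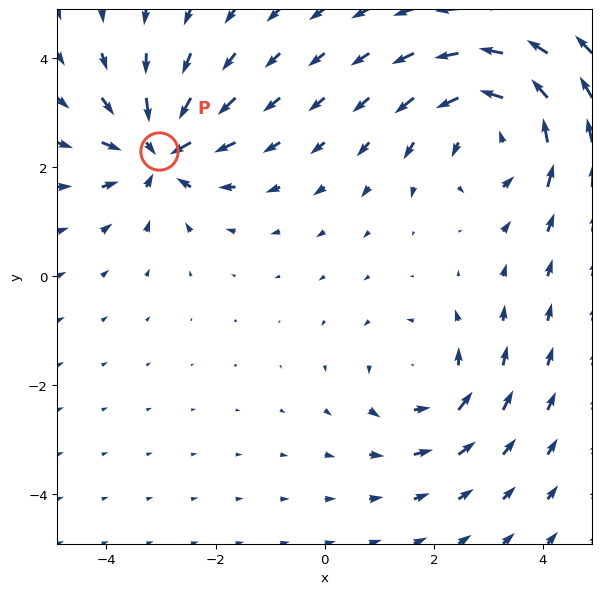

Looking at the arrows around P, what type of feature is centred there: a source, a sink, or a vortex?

sink

At P (-3.0, 2.3) the arrows converge inward. Divergence about -5, curl ≈0 — negative divergence with near-zero curl is a sink.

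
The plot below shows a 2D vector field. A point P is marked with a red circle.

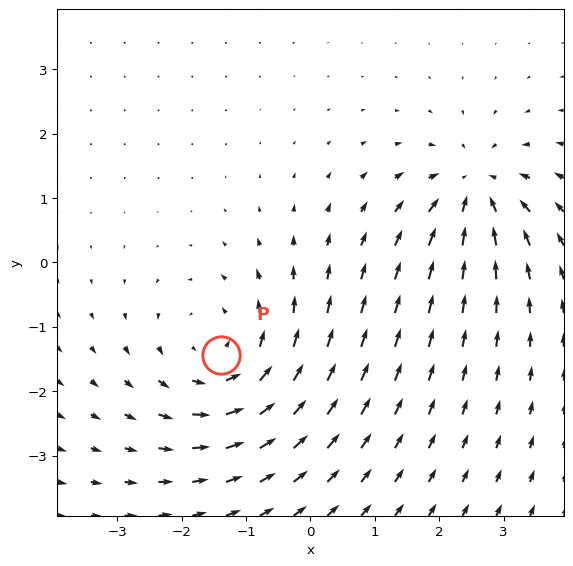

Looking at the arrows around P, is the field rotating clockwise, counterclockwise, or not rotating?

Near P at (-1.4, -1.4) the arrows circulate counterclockwise. The curl (z-component) there is about +4; positive curl means counterclockwise rotation.

counterclockwise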